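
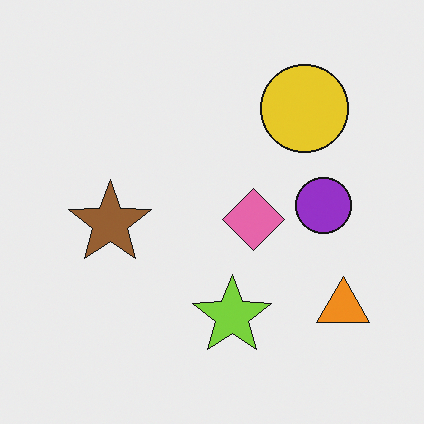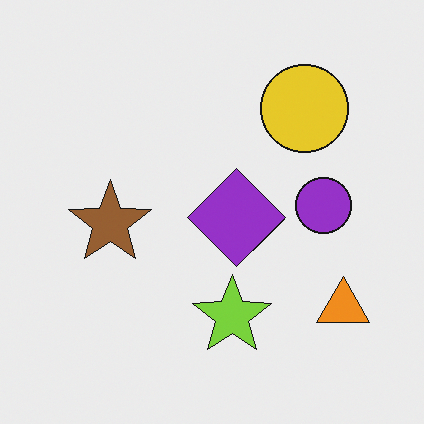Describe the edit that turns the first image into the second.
Overlaid with an additional purple diamond.

A purple diamond appears in the second image that is absent from the first.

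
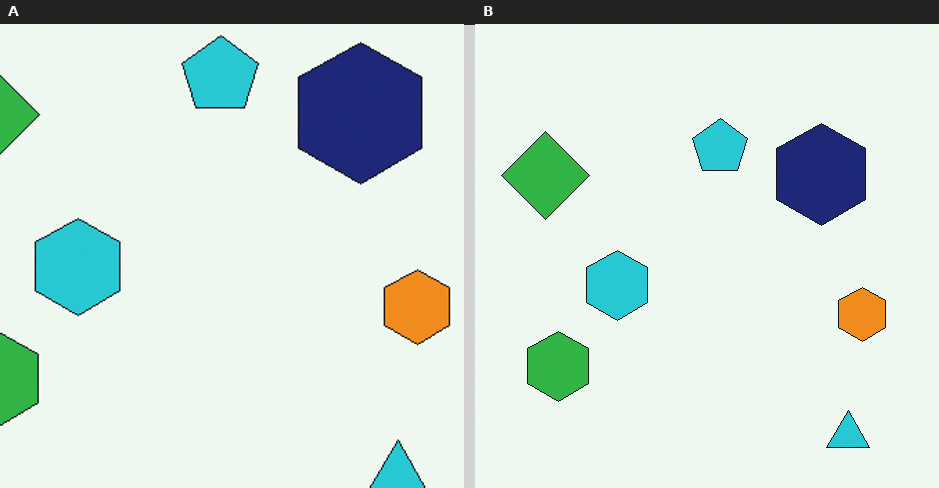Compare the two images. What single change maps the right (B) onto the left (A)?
The image was cropped to a modestly smaller region and rescaled.

The visible shapes are larger and the field of view is narrower; shapes near the original edges may be partly or wholly outside the frame — a crop-and-rescale.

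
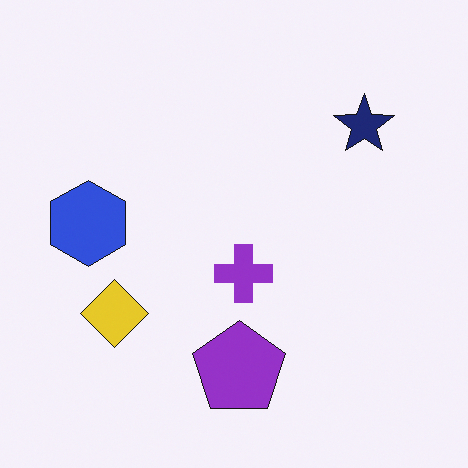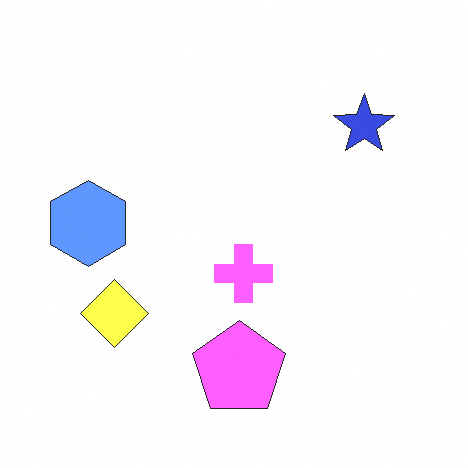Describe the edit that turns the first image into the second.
The second image is the first brightened a lot.

Every pixel — background and shapes alike — is uniformly brightened.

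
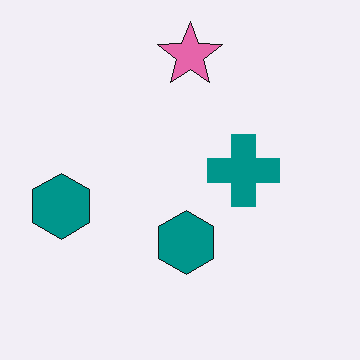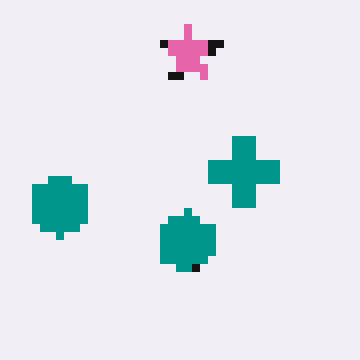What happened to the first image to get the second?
The transformation is: moderately pixelated.

Shapes are reduced to large square blocks; fine edges and outlines are lost — a downscale-then-upscale (mosaic) effect.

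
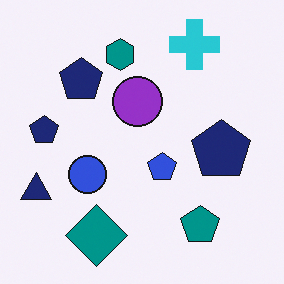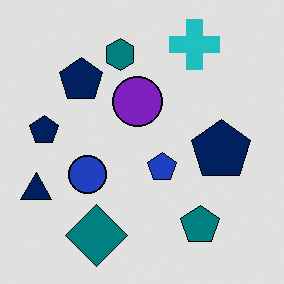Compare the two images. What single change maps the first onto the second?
This is the original image moderately posterized.

Each flat color has snapped to a coarser quantized level — most visibly, the near-white background has dropped to a flat grey.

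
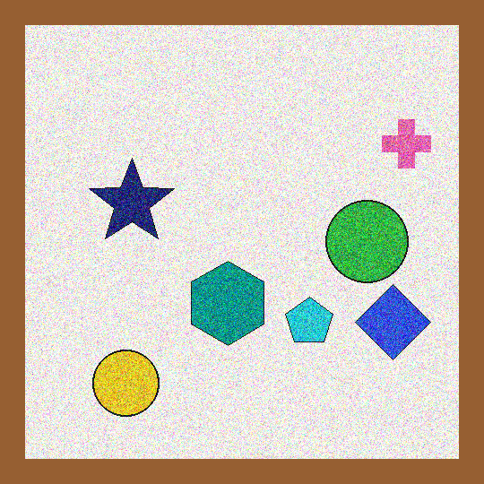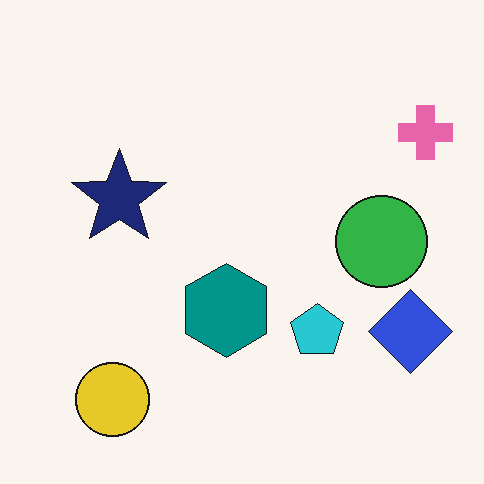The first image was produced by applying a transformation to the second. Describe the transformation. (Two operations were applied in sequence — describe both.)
The transformation is: degraded with heavy additive noise, then framed with a brown border.

Random speckle covers the whole image, including the flat background. A solid brown frame runs around the edge of the first image, with the content slightly shrunk inside it.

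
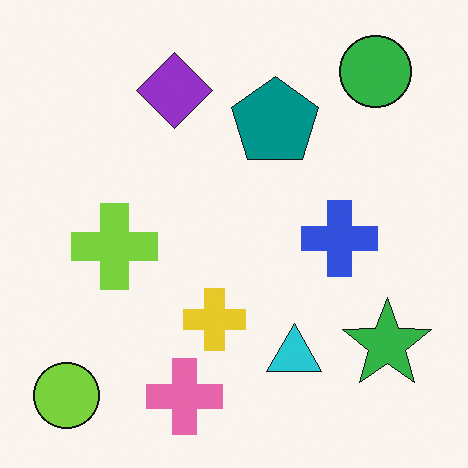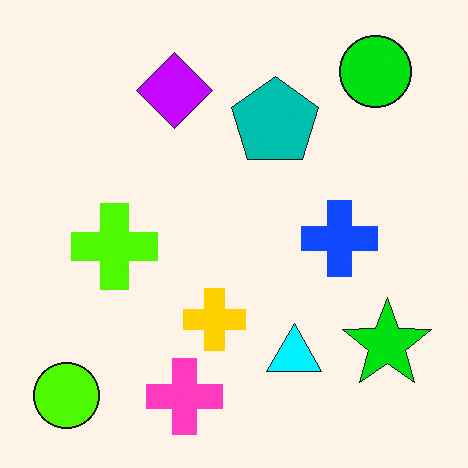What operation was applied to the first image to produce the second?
The second image is the first made much more vivid (saturation change).

All colors are more vivid — a global saturation change.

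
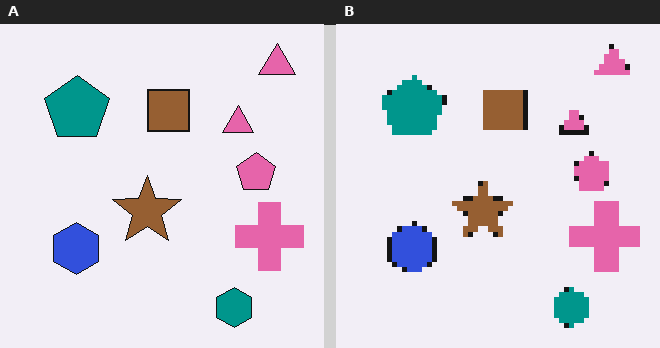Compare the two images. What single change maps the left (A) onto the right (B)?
Mildly pixelated.

Shapes are reduced to large square blocks; fine edges and outlines are lost — a downscale-then-upscale (mosaic) effect.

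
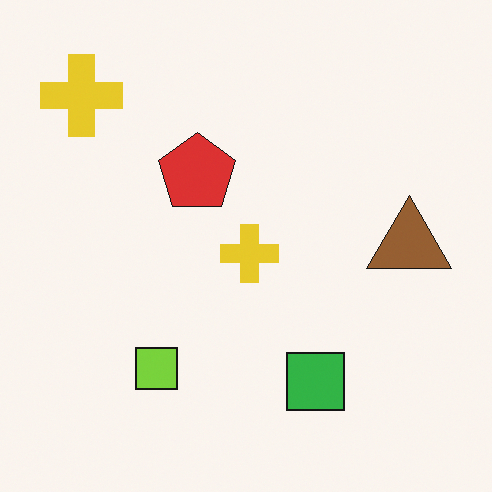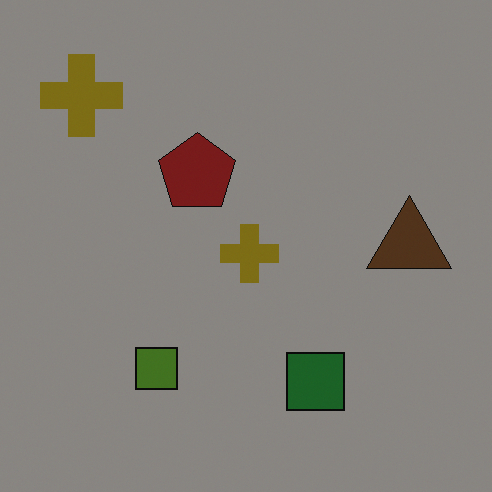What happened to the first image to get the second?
The second image is the first noticeably darkened.

Every pixel — background and shapes alike — is uniformly darkened.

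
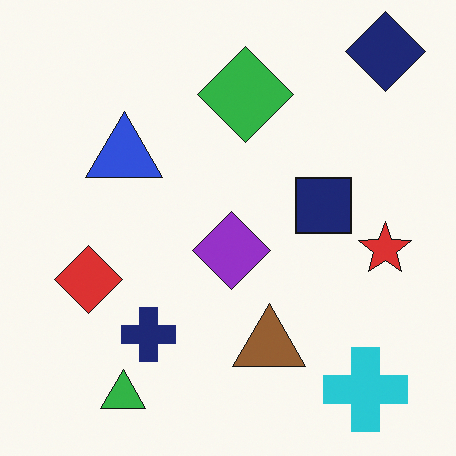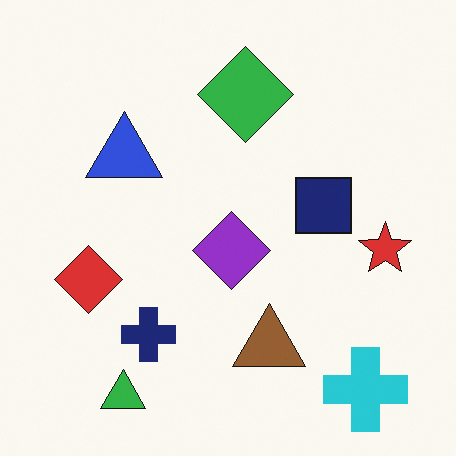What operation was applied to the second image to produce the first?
Overlaid with an additional navy diamond.

A navy diamond appears in the first image that is absent from the second.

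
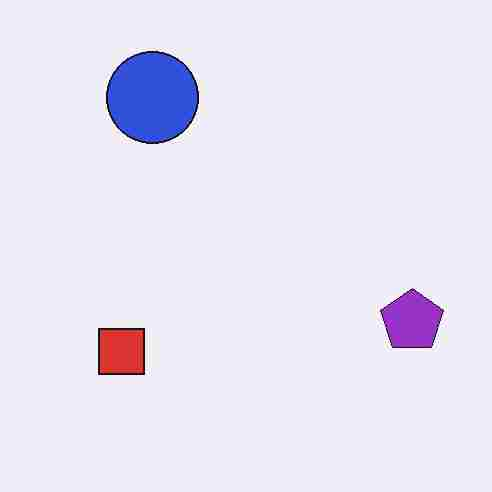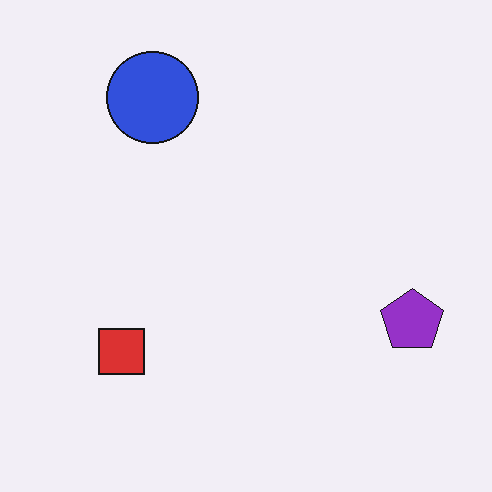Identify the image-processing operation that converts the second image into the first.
It was degraded with heavy JPEG compression.

Blocky 8×8 compression artifacts appear around shape edges and the flat background shows ringing — characteristic JPEG degradation.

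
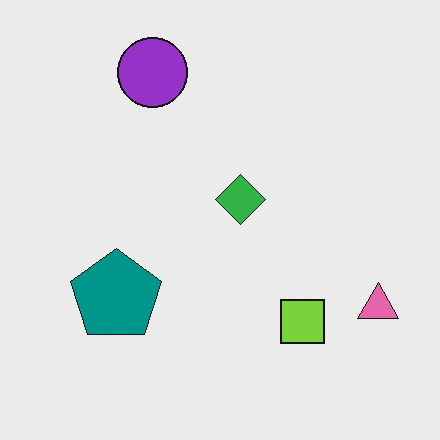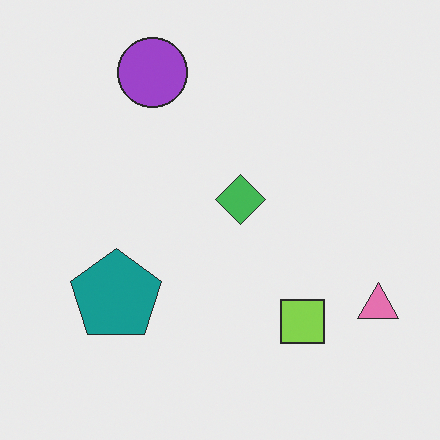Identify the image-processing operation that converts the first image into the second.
It was given slightly reduced contrast.

Tones are pushed toward mid-grey across the whole image — a global contrast change.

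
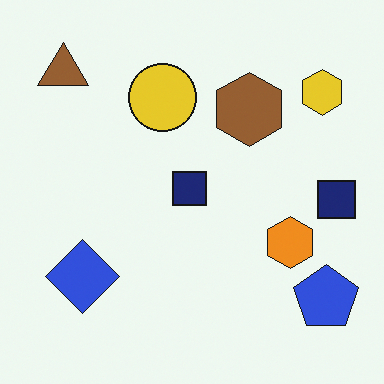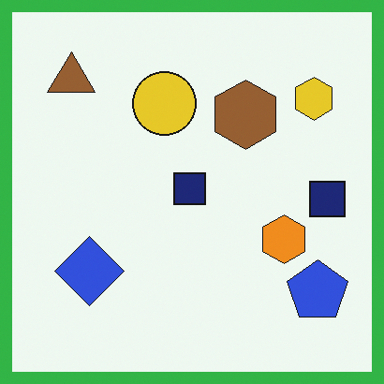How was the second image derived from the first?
Framed with a green border.

A solid green frame runs around the edge of the second image, with the content slightly shrunk inside it.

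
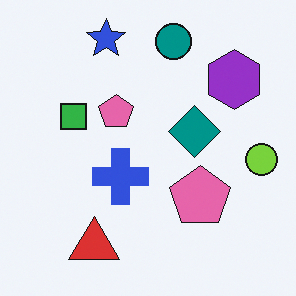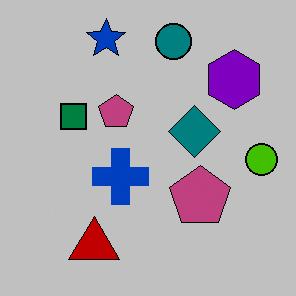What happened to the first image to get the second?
It was aggressively posterized.

Each flat color has snapped to a coarser quantized level — most visibly, the near-white background has dropped to a flat grey.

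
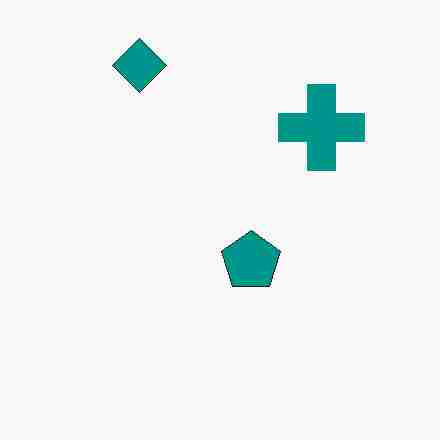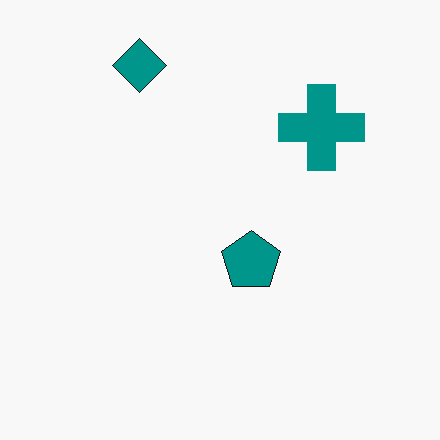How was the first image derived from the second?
The transformation is: degraded with heavy JPEG compression.

Blocky 8×8 compression artifacts appear around shape edges and the flat background shows ringing — characteristic JPEG degradation.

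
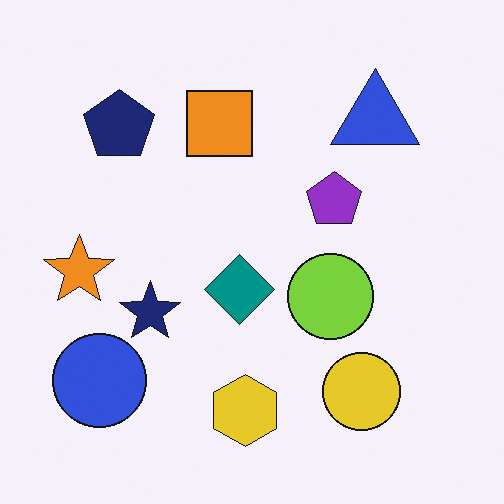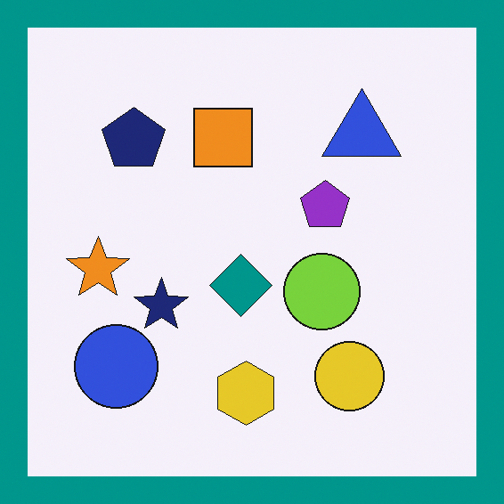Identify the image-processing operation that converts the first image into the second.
The image was framed with a teal border.

A solid teal frame runs around the edge of the second image, with the content slightly shrunk inside it.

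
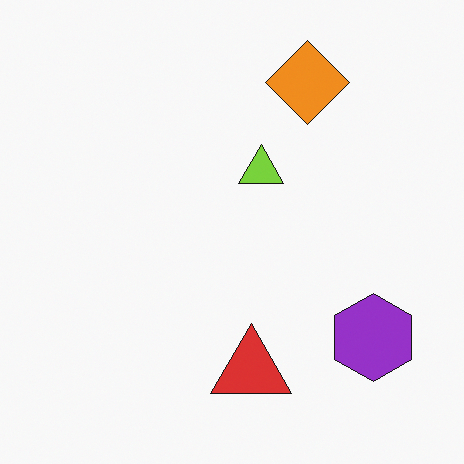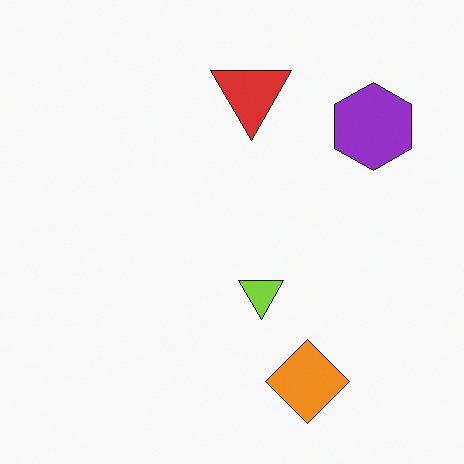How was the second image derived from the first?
Flipped vertically (top ↔ bottom).

The orange diamond is in the top of the first image and the bottom of the second — shapes on opposite sides of the horizontal midline have swapped in a mirror flip.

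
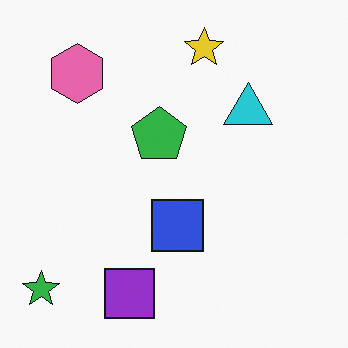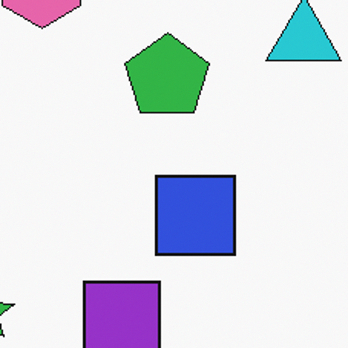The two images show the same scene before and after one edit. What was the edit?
The image was cropped slightly and scaled back up.

The visible shapes are larger and the field of view is narrower; shapes near the original edges may be partly or wholly outside the frame — a crop-and-rescale.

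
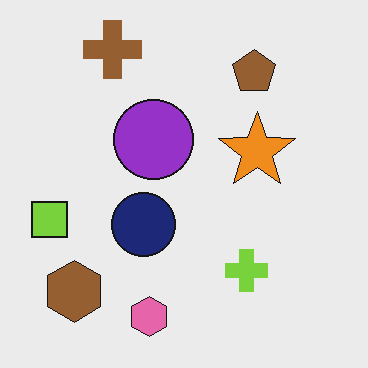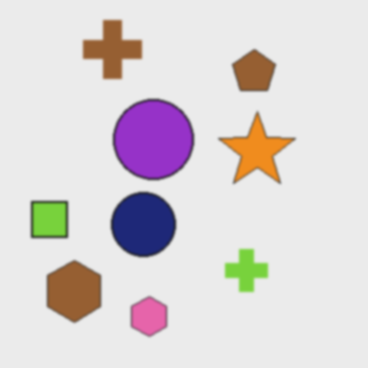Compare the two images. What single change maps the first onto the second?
Lightly blurred.

Shape edges and outlines are uniformly softened across the whole image.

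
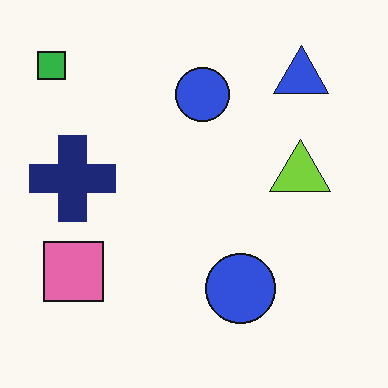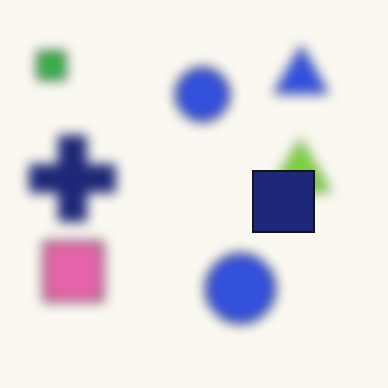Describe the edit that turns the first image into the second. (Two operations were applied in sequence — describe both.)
This is the original image heavily blurred, then overlaid with an additional navy square.

Shape edges and outlines are uniformly softened across the whole image. A navy square appears in the second image that is absent from the first.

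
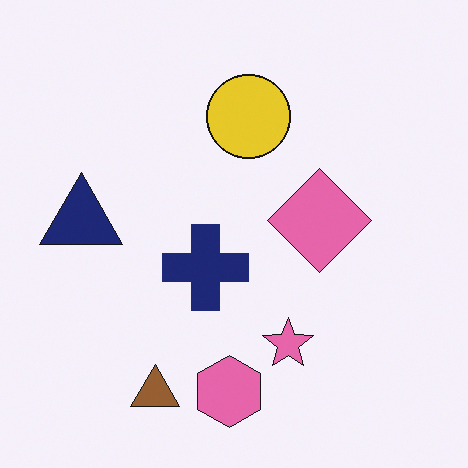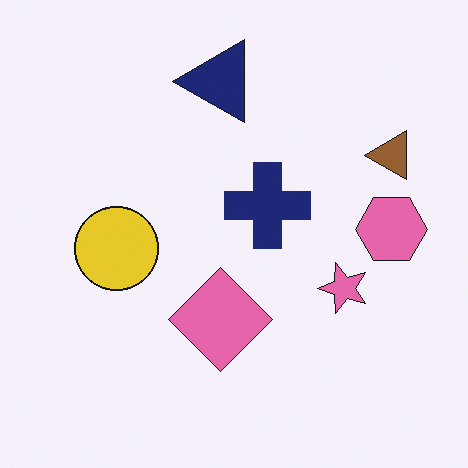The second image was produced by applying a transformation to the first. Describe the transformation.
Transposed (reflected across the top-left ↔ bottom-right diagonal).

Shapes have swapped their row and column positions — what was in the top-right is now in the bottom-left — a diagonal reflection.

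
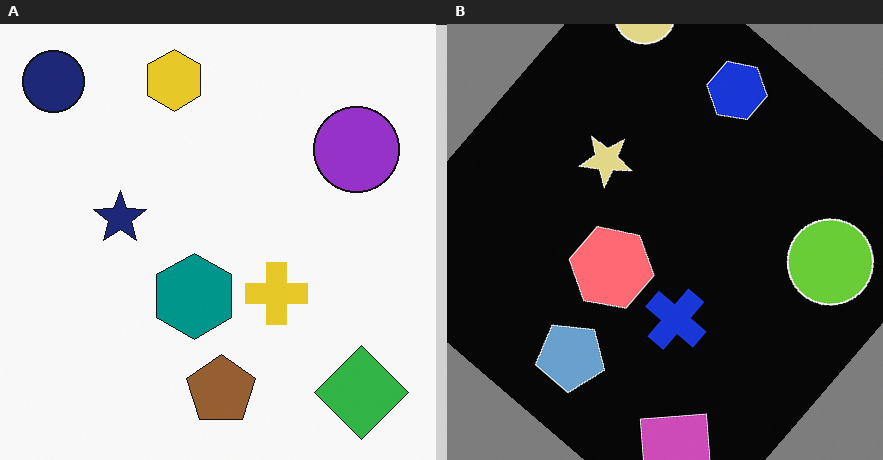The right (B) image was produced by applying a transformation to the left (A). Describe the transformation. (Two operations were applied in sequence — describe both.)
The transformation is: rotated clockwise by a large amount — several tens of degrees, then color-inverted (negative).

Every shape is tilted by the same angle and the image corners show triangular fill wedges — a whole-image rotation by a non-right angle. The light background has become dark and every shape's color is its complement — a photographic negative.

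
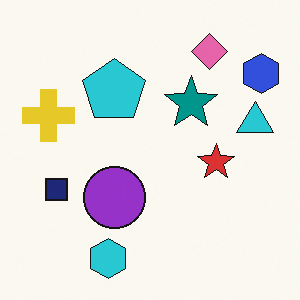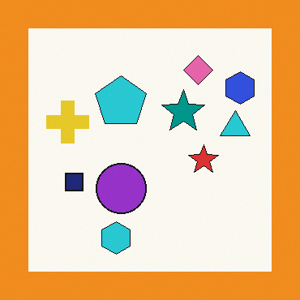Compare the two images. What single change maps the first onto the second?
This is the original image framed with a orange border.

A solid orange frame runs around the edge of the second image, with the content slightly shrunk inside it.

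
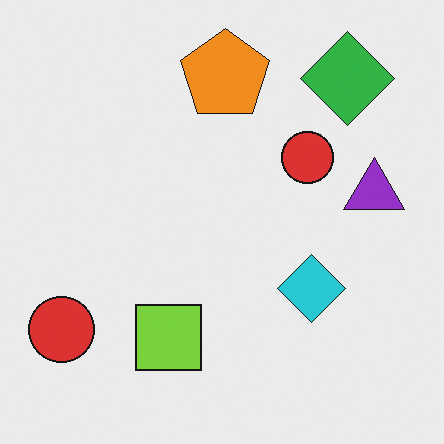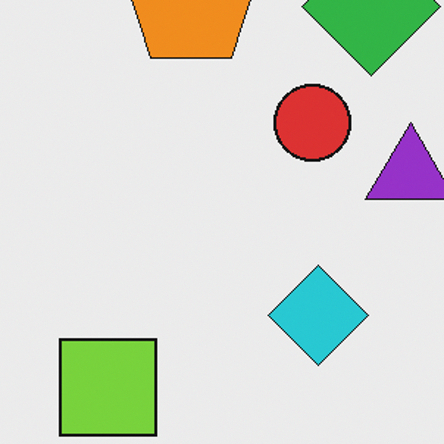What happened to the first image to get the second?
It was cropped slightly and scaled back up.

The visible shapes are larger and the field of view is narrower; shapes near the original edges may be partly or wholly outside the frame — a crop-and-rescale.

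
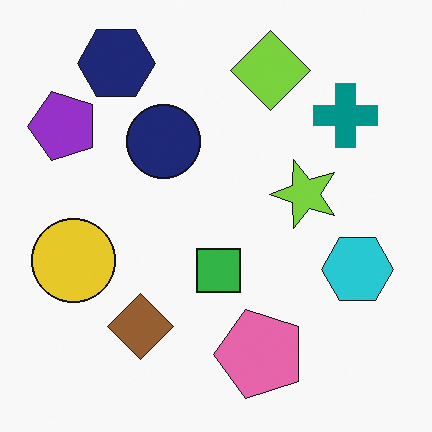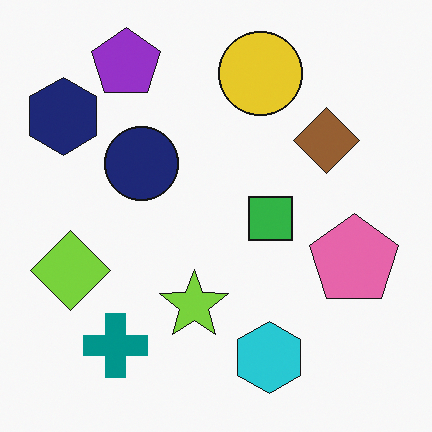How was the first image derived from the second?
It was transposed (reflected across the top-left ↔ bottom-right diagonal).

Shapes have swapped their row and column positions — what was in the top-right is now in the bottom-left — a diagonal reflection.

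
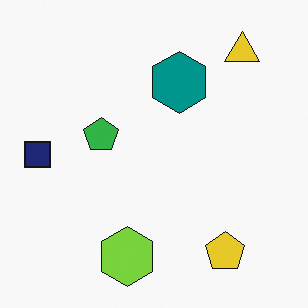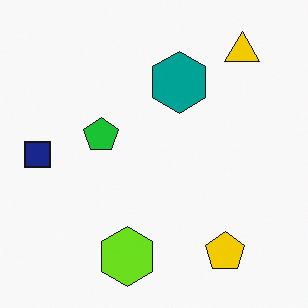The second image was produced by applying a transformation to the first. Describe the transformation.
Slightly oversaturated.

All colors are more vivid — a global saturation change.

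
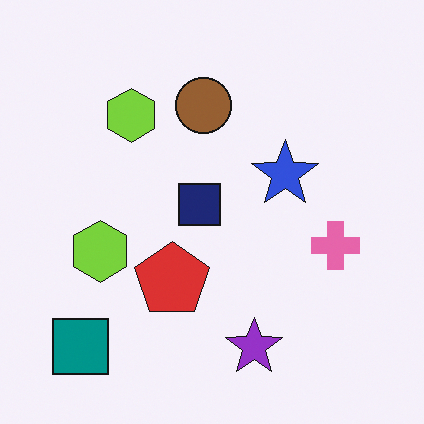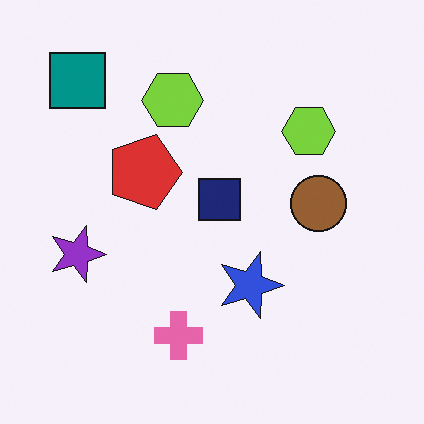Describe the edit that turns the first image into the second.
The second image is the first rotated 90° clockwise.

The teal square sits in the bottom-left of the first image and the top-left of the second — consistent with a whole-image 90° clockwise rotation.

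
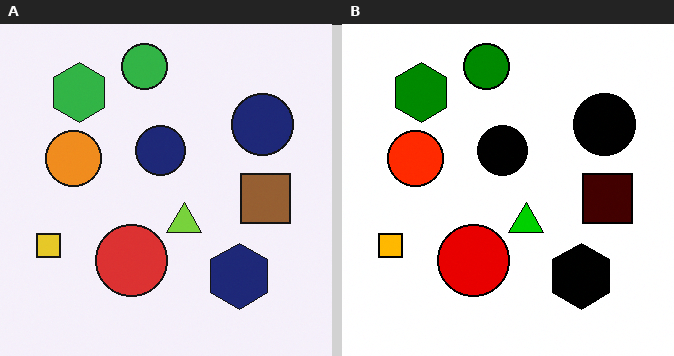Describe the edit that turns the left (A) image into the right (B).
The right (B) image is the left (A) given much higher contrast.

Tones are pushed away from mid-grey across the whole image — a global contrast change.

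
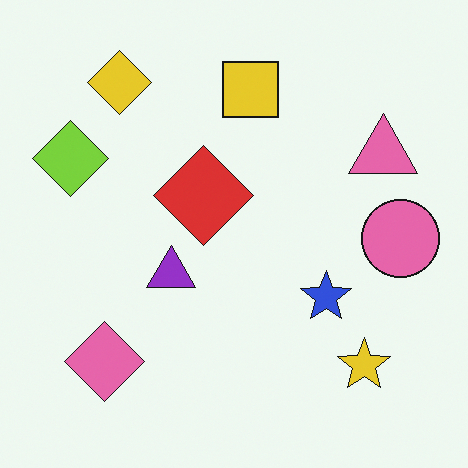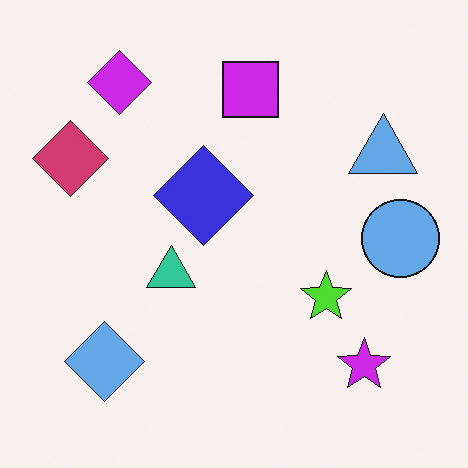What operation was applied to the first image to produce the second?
It was hue-shifted by a large amount.

Every shape's color has rotated by the same amount around the hue wheel — a uniform hue shift.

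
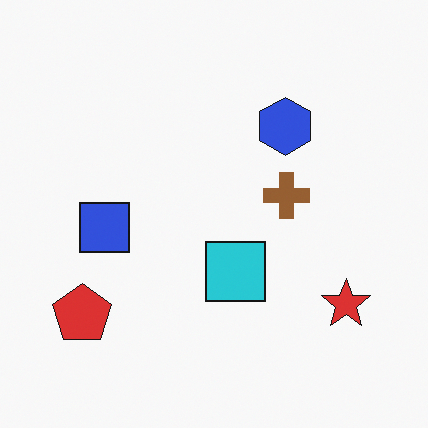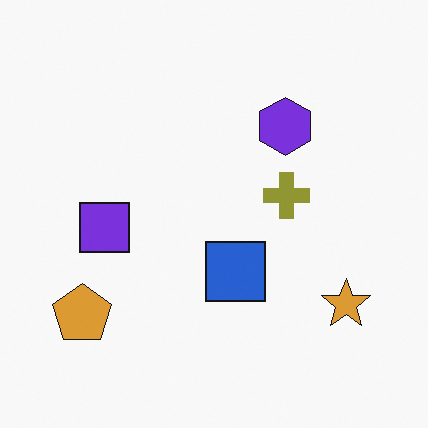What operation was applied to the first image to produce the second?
The image was hue-shifted by a small amount.

Every shape's color has rotated by the same amount around the hue wheel — a uniform hue shift.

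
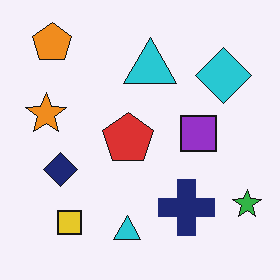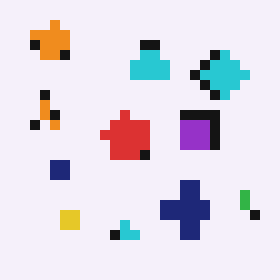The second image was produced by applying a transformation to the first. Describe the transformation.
It was heavily pixelated into large blocks.

Shapes are reduced to large square blocks; fine edges and outlines are lost — a downscale-then-upscale (mosaic) effect.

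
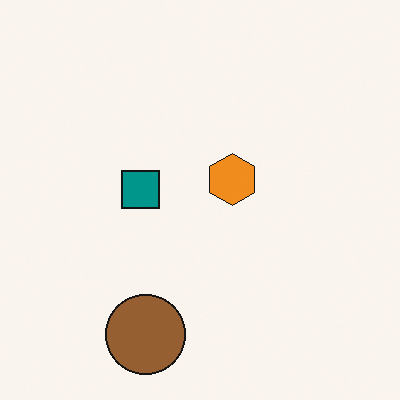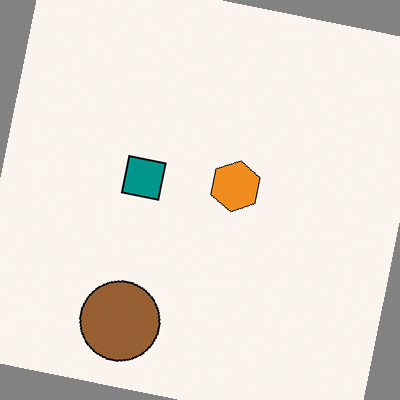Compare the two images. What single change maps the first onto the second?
The second image is the first rotated clockwise by a slight angle.

Every shape is tilted by the same angle and the image corners show triangular fill wedges — a whole-image rotation by a non-right angle.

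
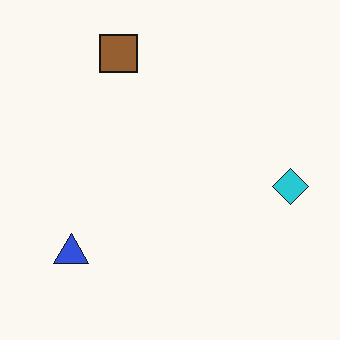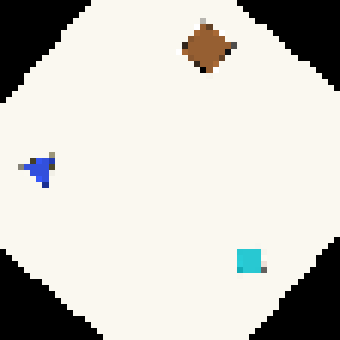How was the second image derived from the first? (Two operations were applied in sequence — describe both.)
It was rotated clockwise by a large amount — several tens of degrees, then pixelated into visible square blocks.

Every shape is tilted by the same angle and the image corners show triangular fill wedges — a whole-image rotation by a non-right angle. Shapes are reduced to large square blocks; fine edges and outlines are lost — a downscale-then-upscale (mosaic) effect.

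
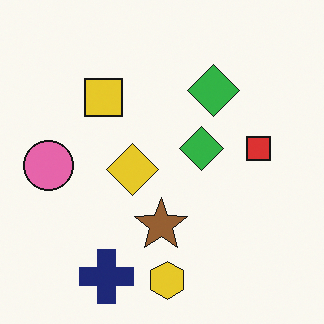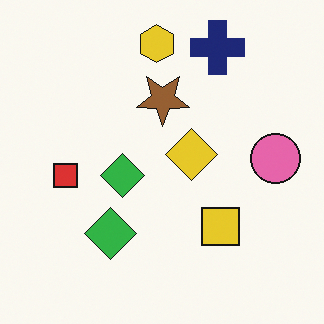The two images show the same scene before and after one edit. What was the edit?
The image was rotated 180°.

The navy cross sits in the bottom-left of the first image and the top-right of the second — consistent with a whole-image 180° rotation.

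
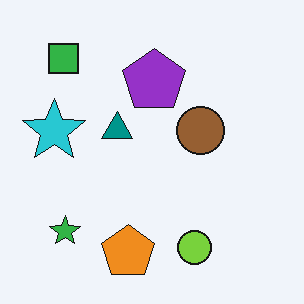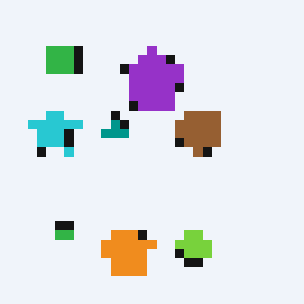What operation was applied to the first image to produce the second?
The transformation is: coarsely pixelated.

Shapes are reduced to large square blocks; fine edges and outlines are lost — a downscale-then-upscale (mosaic) effect.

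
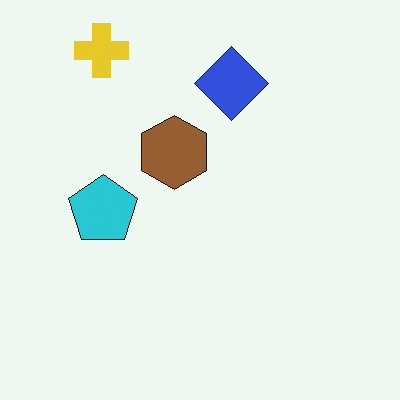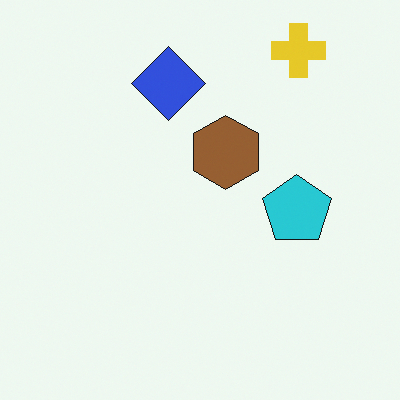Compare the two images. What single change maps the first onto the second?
The image was flipped horizontally (left ↔ right).

The yellow cross is in the top-left of the first image and the top-right of the second — shapes on opposite sides of the vertical midline have swapped in a mirror flip.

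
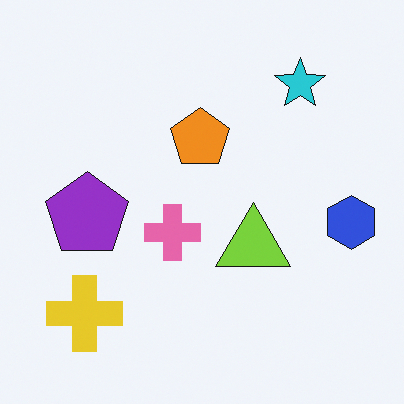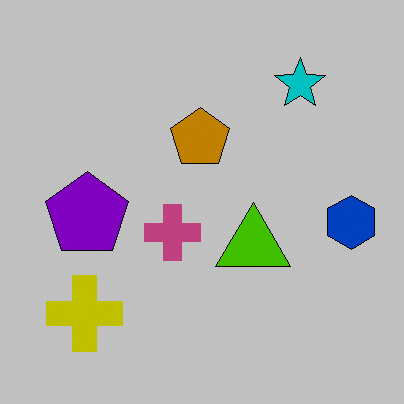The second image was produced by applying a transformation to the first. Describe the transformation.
It was heavily posterized to just a handful of flat colors.

Each flat color has snapped to a coarser quantized level — most visibly, the near-white background has dropped to a flat grey.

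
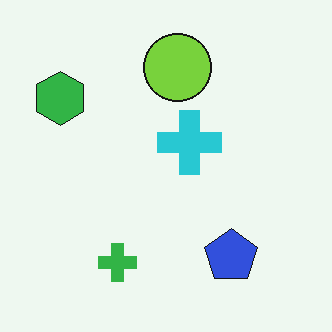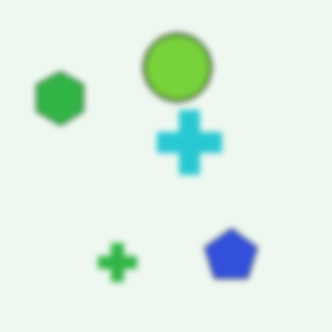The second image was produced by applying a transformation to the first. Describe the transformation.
Noticeably gaussian-blurred.

Shape edges and outlines are uniformly softened across the whole image.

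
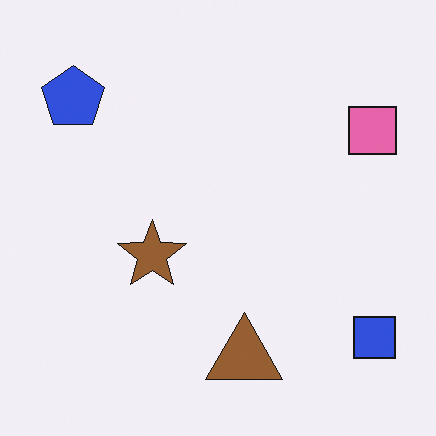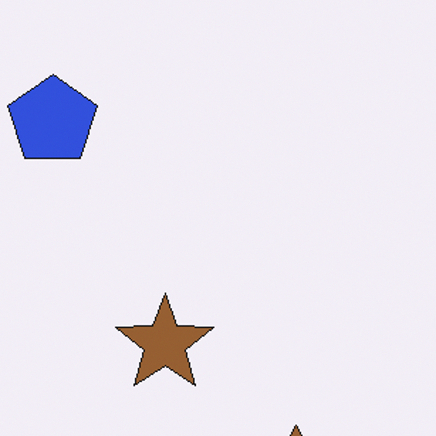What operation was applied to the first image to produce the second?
The transformation is: cropped to a modestly smaller region and rescaled.

The visible shapes are larger and the field of view is narrower; shapes near the original edges may be partly or wholly outside the frame — a crop-and-rescale.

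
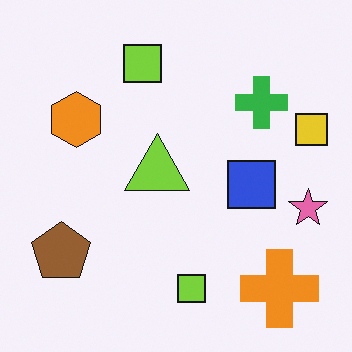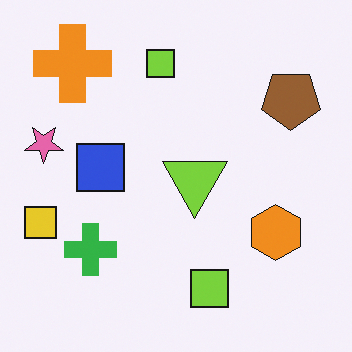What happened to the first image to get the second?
The second image is the first rotated 180°.

The orange cross sits in the bottom-right of the first image and the top-left of the second — consistent with a whole-image 180° rotation.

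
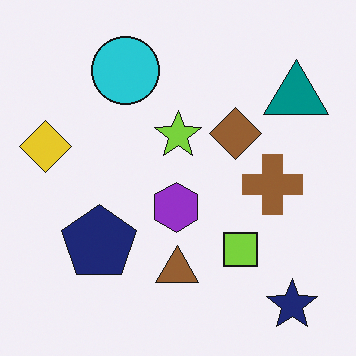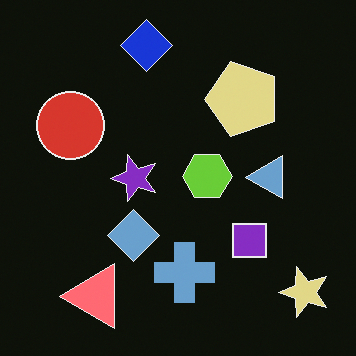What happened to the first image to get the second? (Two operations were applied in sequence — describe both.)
This is the original image transposed (reflected across the top-left ↔ bottom-right diagonal), then color-inverted (negative).

Shapes have swapped their row and column positions — what was in the top-right is now in the bottom-left — a diagonal reflection. The light background has become dark and every shape's color is its complement — a photographic negative.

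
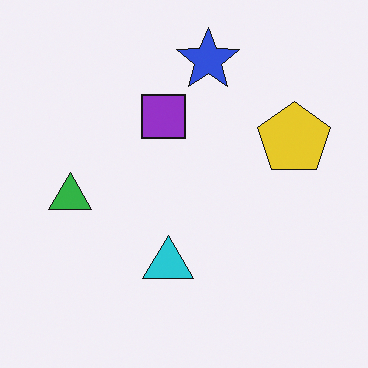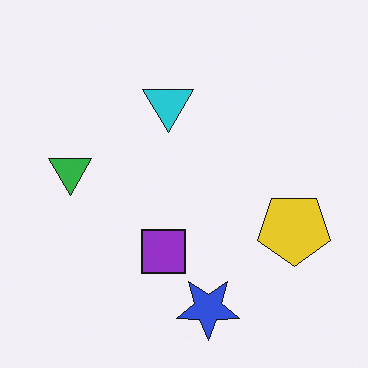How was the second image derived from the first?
It was flipped vertically (top ↔ bottom).

The blue star is in the top of the first image and the bottom of the second — shapes on opposite sides of the horizontal midline have swapped in a mirror flip.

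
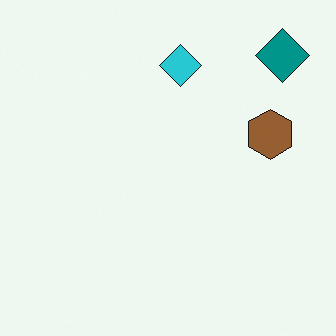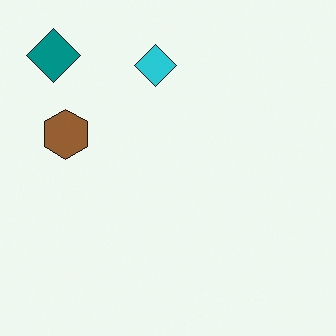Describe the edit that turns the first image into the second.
The image was flipped horizontally (left ↔ right).

The teal diamond is in the top-right of the first image and the top-left of the second — shapes on opposite sides of the vertical midline have swapped in a mirror flip.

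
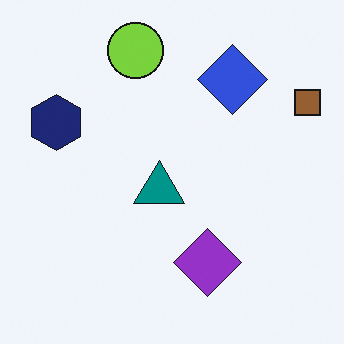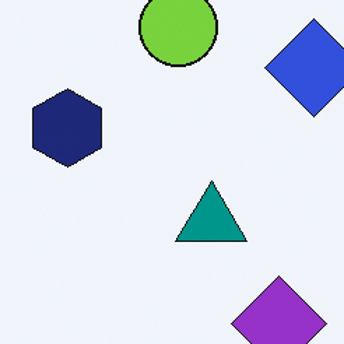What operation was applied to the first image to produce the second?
The image was cropped slightly and scaled back up.

The visible shapes are larger and the field of view is narrower; shapes near the original edges may be partly or wholly outside the frame — a crop-and-rescale.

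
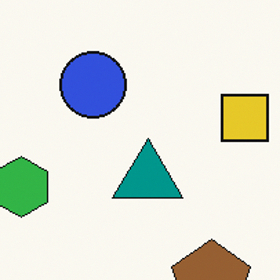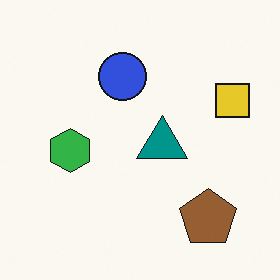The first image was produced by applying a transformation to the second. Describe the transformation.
This is the original image cropped to a modestly smaller region and rescaled.

The visible shapes are larger and the field of view is narrower; shapes near the original edges may be partly or wholly outside the frame — a crop-and-rescale.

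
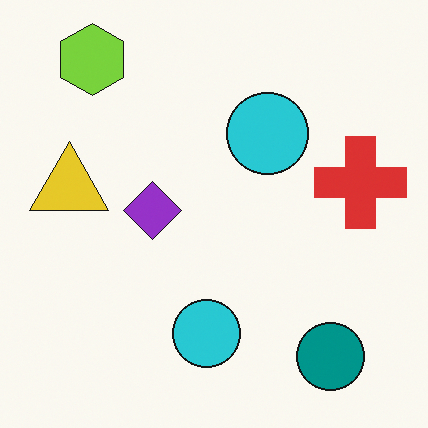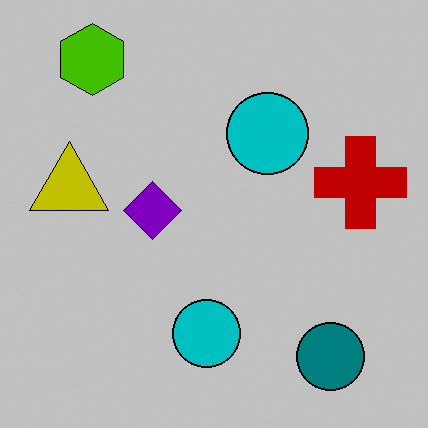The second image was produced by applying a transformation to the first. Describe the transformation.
The image was heavily posterized to just a handful of flat colors.

Each flat color has snapped to a coarser quantized level — most visibly, the near-white background has dropped to a flat grey.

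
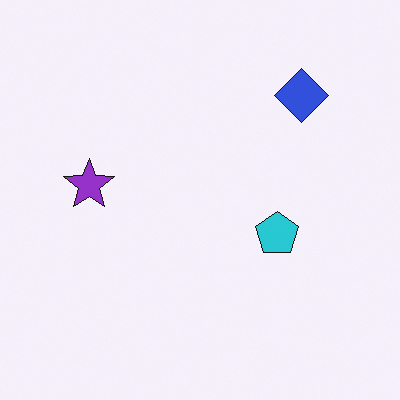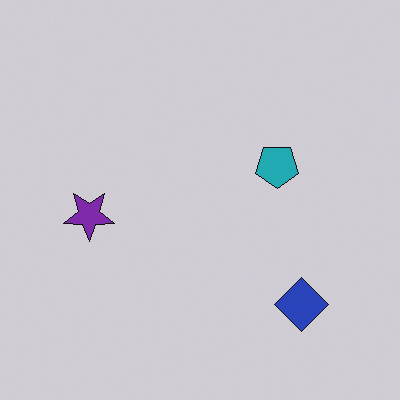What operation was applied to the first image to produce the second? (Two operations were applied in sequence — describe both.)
The transformation is: flipped vertically (top ↔ bottom), then slightly darkened.

The blue diamond is in the top-right of the first image and the bottom-right of the second — shapes on opposite sides of the horizontal midline have swapped in a mirror flip. Every pixel — background and shapes alike — is uniformly darkened.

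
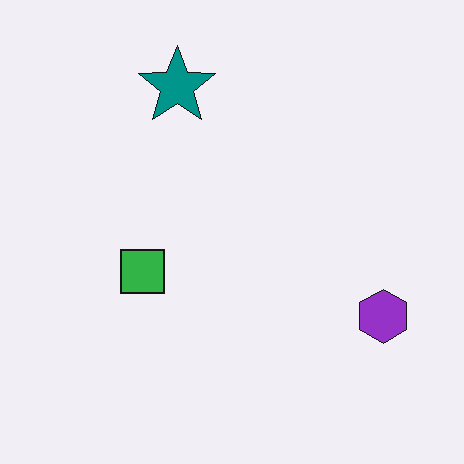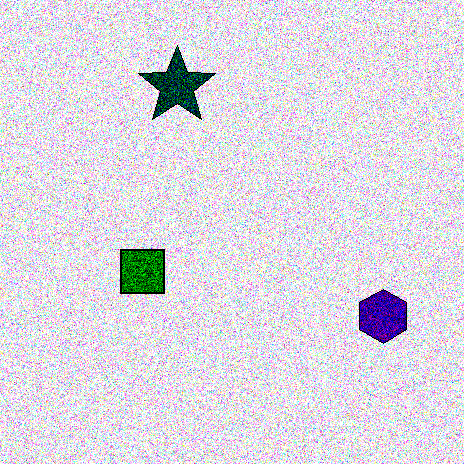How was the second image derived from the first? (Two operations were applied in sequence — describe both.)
This is the original image degraded with a thick layer of grain, then boosted in contrast.

Random speckle covers the whole image, including the flat background. Tones are pushed away from mid-grey across the whole image — a global contrast change.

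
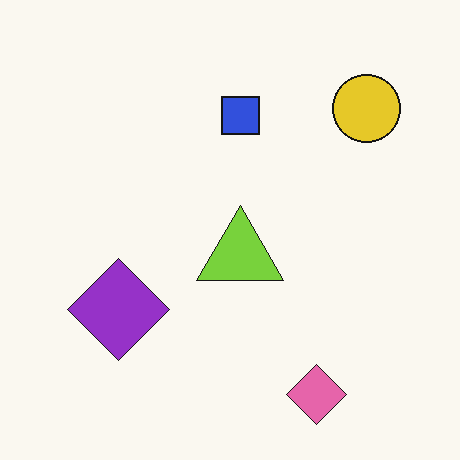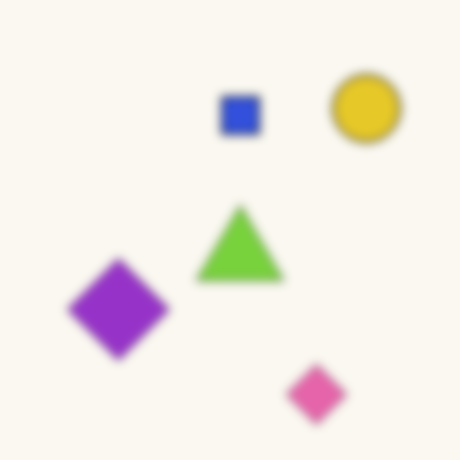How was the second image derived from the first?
It was noticeably gaussian-blurred.

Shape edges and outlines are uniformly softened across the whole image.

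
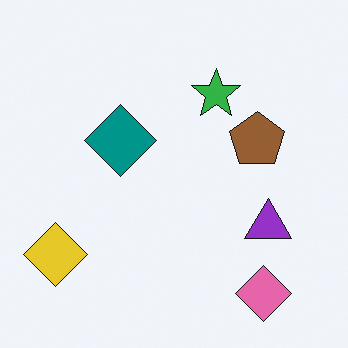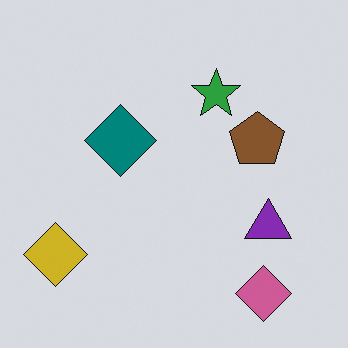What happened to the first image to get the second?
The second image is the first darkened a little.

Every pixel — background and shapes alike — is uniformly darkened.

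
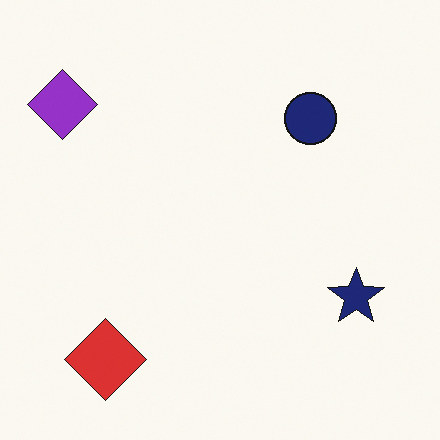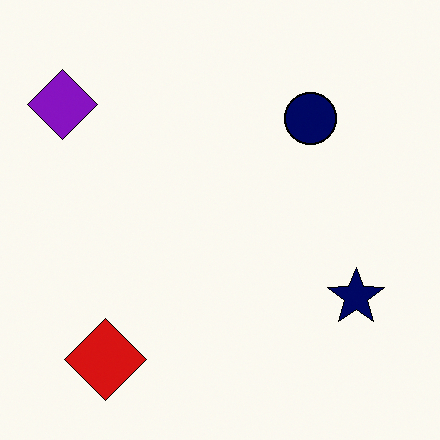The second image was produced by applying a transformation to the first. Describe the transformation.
This is the original image given slightly increased contrast.

Tones are pushed away from mid-grey across the whole image — a global contrast change.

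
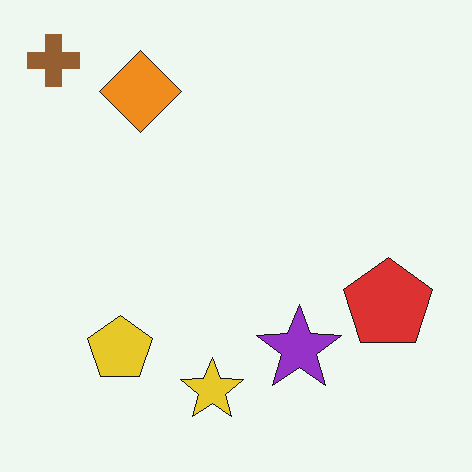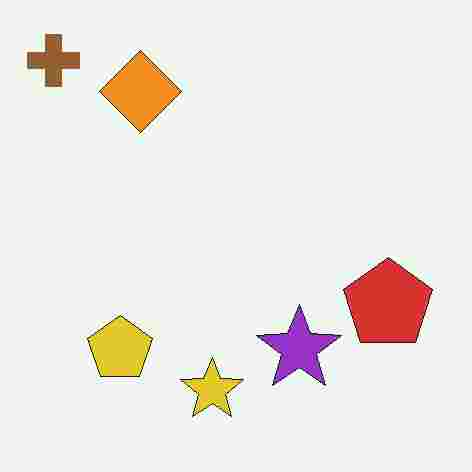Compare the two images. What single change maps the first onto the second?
Heavily JPEG-compressed with obvious blocking artifacts.

Blocky 8×8 compression artifacts appear around shape edges and the flat background shows ringing — characteristic JPEG degradation.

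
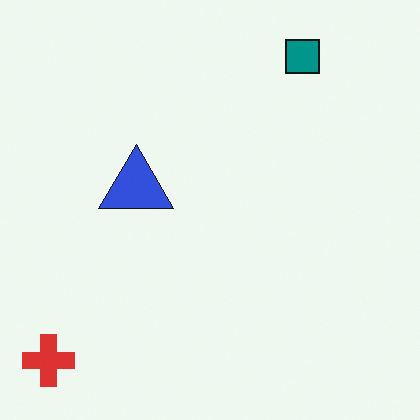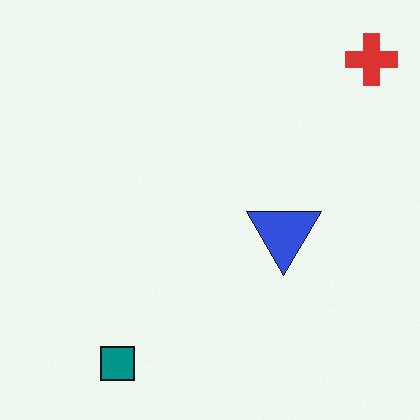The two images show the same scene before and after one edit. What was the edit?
The image was rotated 180°.

The red cross sits in the bottom-left of the first image and the top-right of the second — consistent with a whole-image 180° rotation.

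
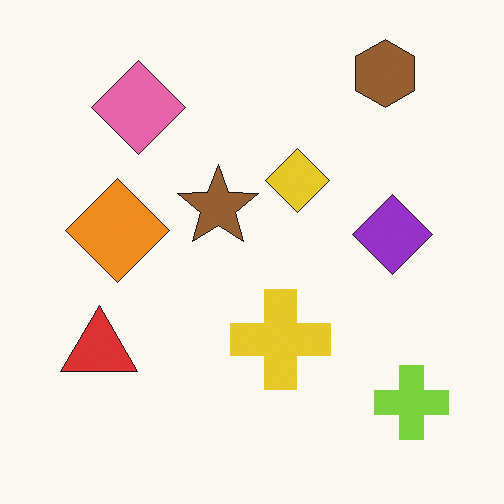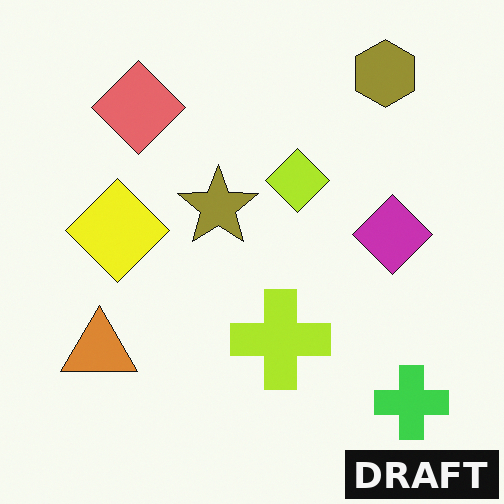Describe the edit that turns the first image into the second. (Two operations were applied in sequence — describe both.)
The image was hue-shifted by a small amount, then watermarked with the text "DRAFT" in the lower-right corner.

Every shape's color has rotated by the same amount around the hue wheel — a uniform hue shift. A dark label reading "DRAFT" appears in the lower-right corner.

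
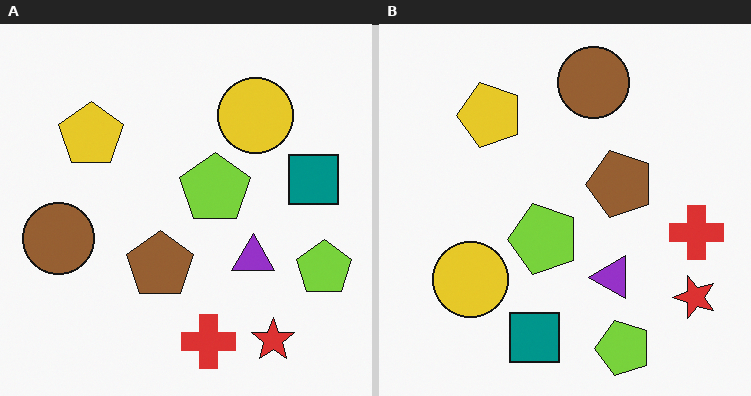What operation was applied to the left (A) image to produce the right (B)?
The right (B) image is the left (A) transposed (reflected across the top-left ↔ bottom-right diagonal).

Shapes have swapped their row and column positions — what was in the top-right is now in the bottom-left — a diagonal reflection.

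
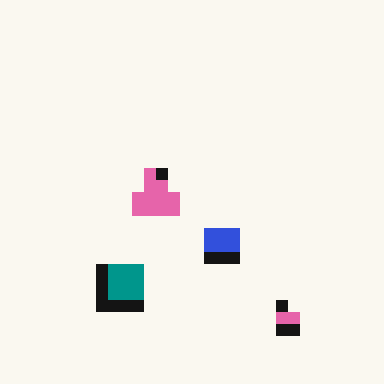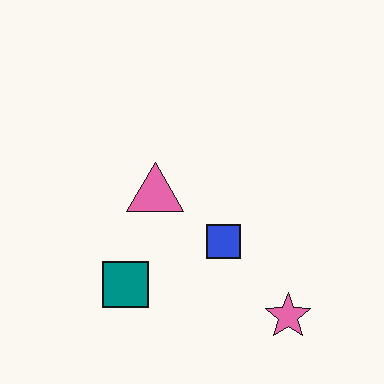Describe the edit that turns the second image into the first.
The image was coarsely pixelated.

Shapes are reduced to large square blocks; fine edges and outlines are lost — a downscale-then-upscale (mosaic) effect.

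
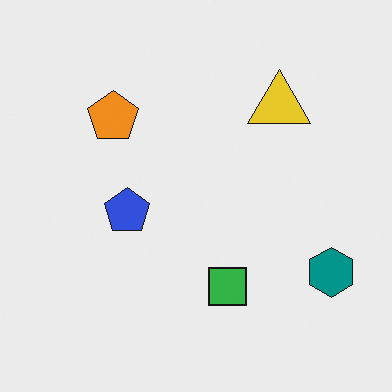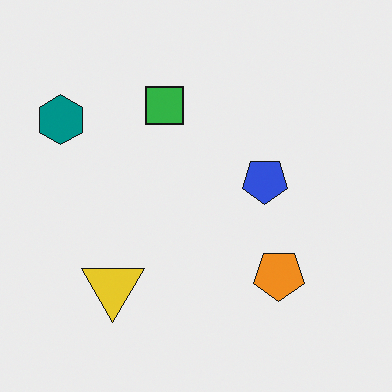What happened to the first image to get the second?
The transformation is: rotated 180°.

The teal hexagon sits in the bottom-right of the first image and the top-left of the second — consistent with a whole-image 180° rotation.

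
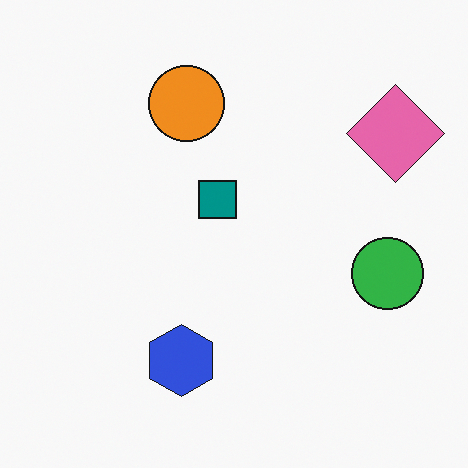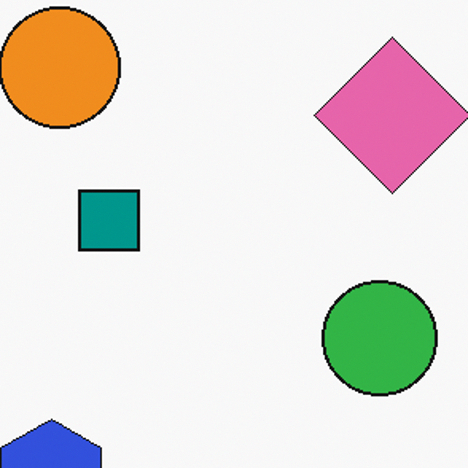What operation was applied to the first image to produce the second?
The second image is the first cropped slightly and scaled back up.

The visible shapes are larger and the field of view is narrower; shapes near the original edges may be partly or wholly outside the frame — a crop-and-rescale.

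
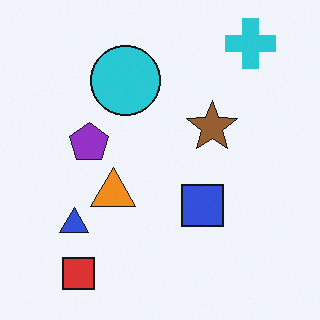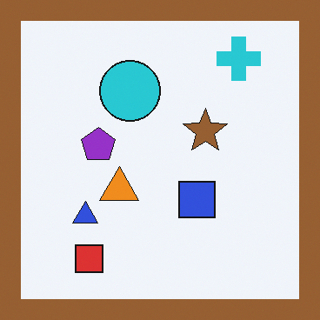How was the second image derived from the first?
Framed with a brown border.

A solid brown frame runs around the edge of the second image, with the content slightly shrunk inside it.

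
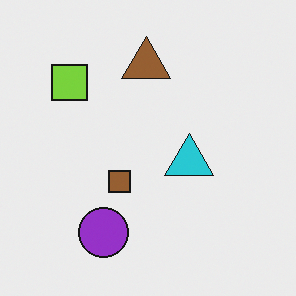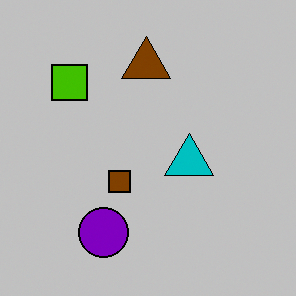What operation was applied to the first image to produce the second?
The transformation is: heavily posterized to just a handful of flat colors.

Each flat color has snapped to a coarser quantized level — most visibly, the near-white background has dropped to a flat grey.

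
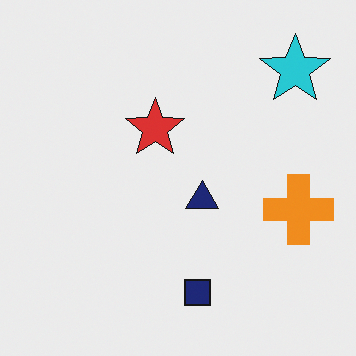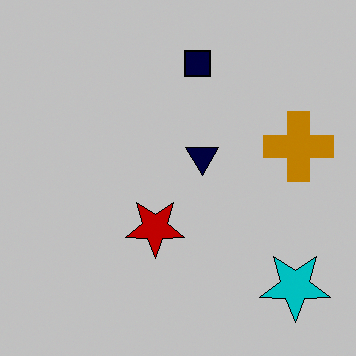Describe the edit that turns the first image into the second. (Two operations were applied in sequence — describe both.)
Flipped vertically (top ↔ bottom), then aggressively posterized.

The navy square is in the bottom of the first image and the top of the second — shapes on opposite sides of the horizontal midline have swapped in a mirror flip. Each flat color has snapped to a coarser quantized level — most visibly, the near-white background has dropped to a flat grey.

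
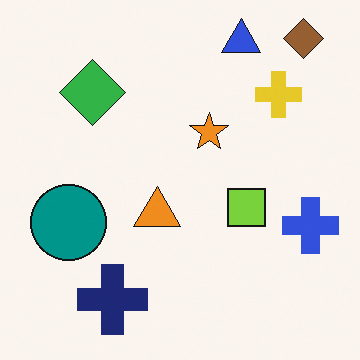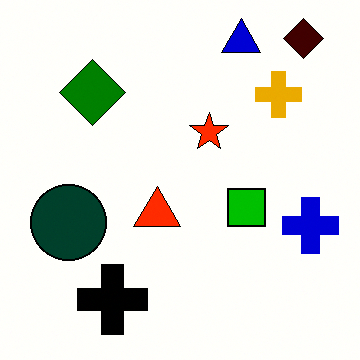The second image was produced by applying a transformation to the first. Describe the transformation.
It was given much higher contrast.

Tones are pushed away from mid-grey across the whole image — a global contrast change.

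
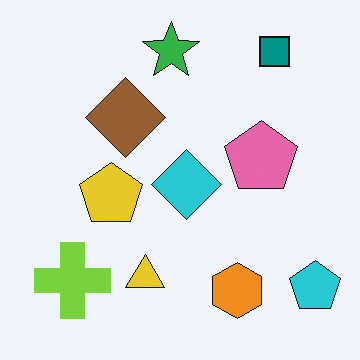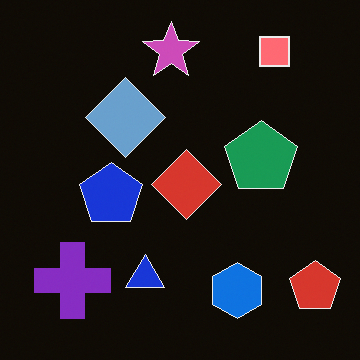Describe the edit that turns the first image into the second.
Color-inverted (negative).

The light background has become dark and every shape's color is its complement — a photographic negative.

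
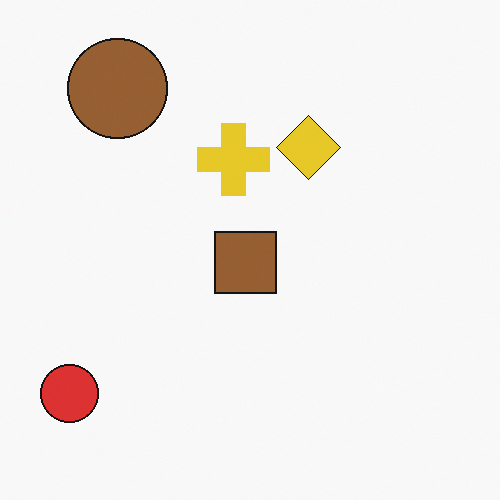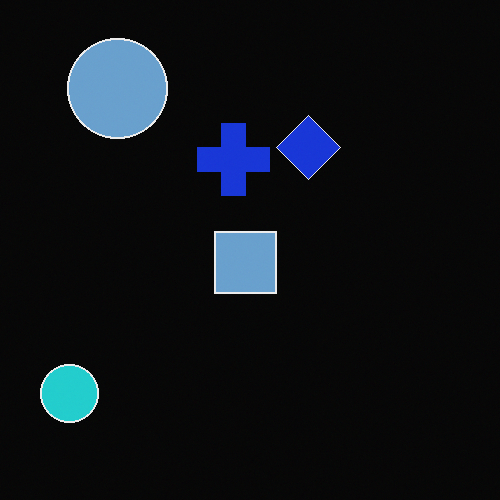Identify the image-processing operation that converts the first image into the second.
Color-inverted (negative).

The light background has become dark and every shape's color is its complement — a photographic negative.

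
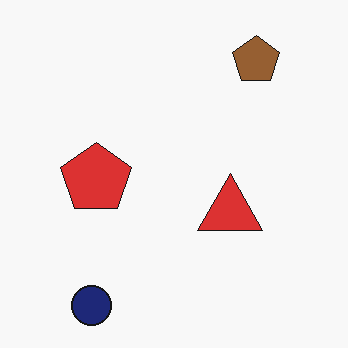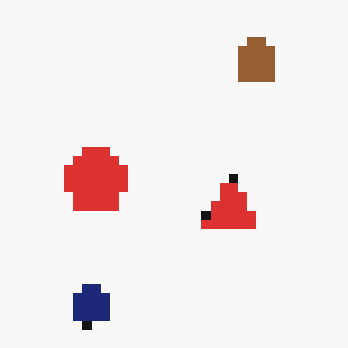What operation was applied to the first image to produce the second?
Heavily pixelated into large blocks.

Shapes are reduced to large square blocks; fine edges and outlines are lost — a downscale-then-upscale (mosaic) effect.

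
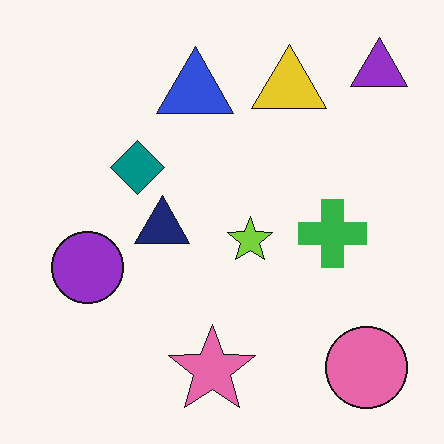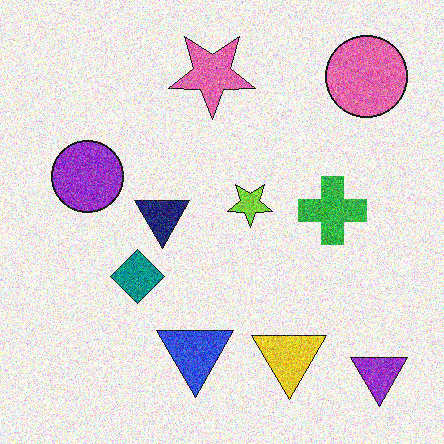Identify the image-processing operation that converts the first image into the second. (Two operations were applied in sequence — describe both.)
The transformation is: degraded with strong gaussian noise, then flipped vertically (top ↔ bottom).

Random speckle covers the whole image, including the flat background. The purple triangle is in the top-right of the first image and the bottom-right of the second — shapes on opposite sides of the horizontal midline have swapped in a mirror flip.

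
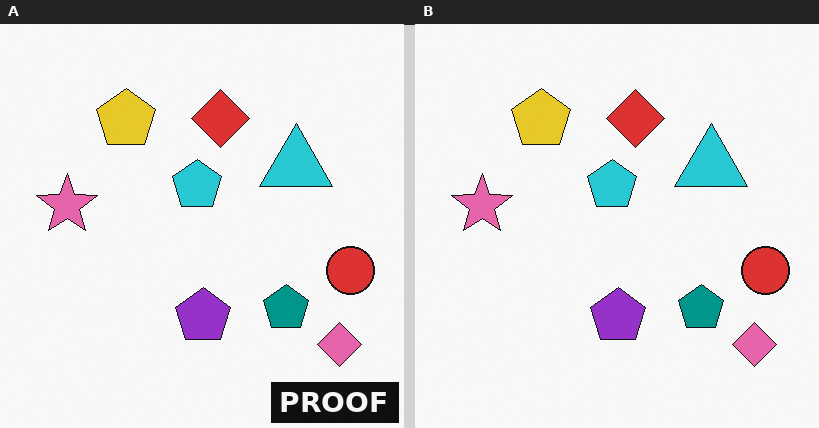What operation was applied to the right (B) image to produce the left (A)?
The image was watermarked with the text "PROOF" in the lower-right corner.

A dark label reading "PROOF" appears in the lower-right corner.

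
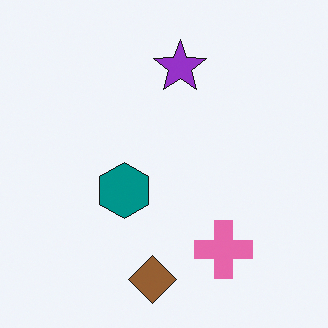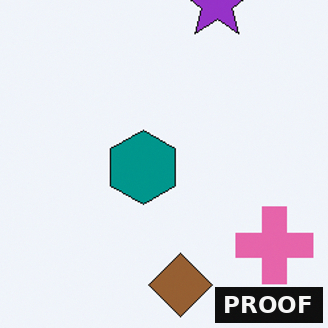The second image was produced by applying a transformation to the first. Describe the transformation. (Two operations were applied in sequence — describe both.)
The image was cropped slightly and scaled back up, then watermarked with the text "PROOF" in the lower-right corner.

The visible shapes are larger and the field of view is narrower; shapes near the original edges may be partly or wholly outside the frame — a crop-and-rescale. A dark label reading "PROOF" appears in the lower-right corner.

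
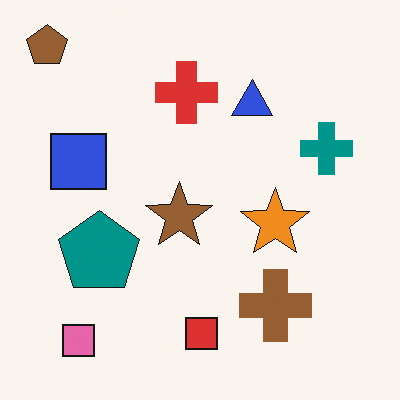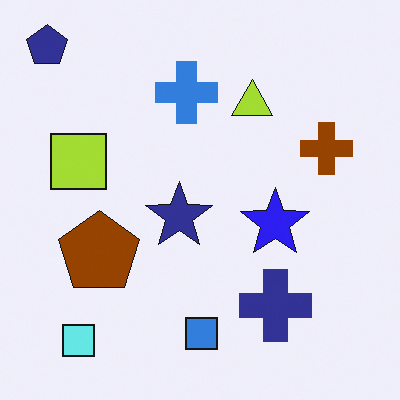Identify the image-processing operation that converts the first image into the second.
The image was hue-shifted by a large amount.

Every shape's color has rotated by the same amount around the hue wheel — a uniform hue shift.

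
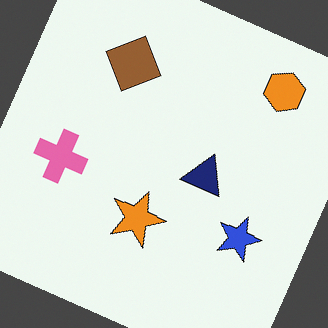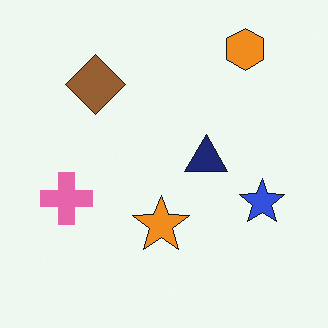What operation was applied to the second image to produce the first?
The image was rotated clockwise by a clearly visible amount.

Every shape is tilted by the same angle and the image corners show triangular fill wedges — a whole-image rotation by a non-right angle.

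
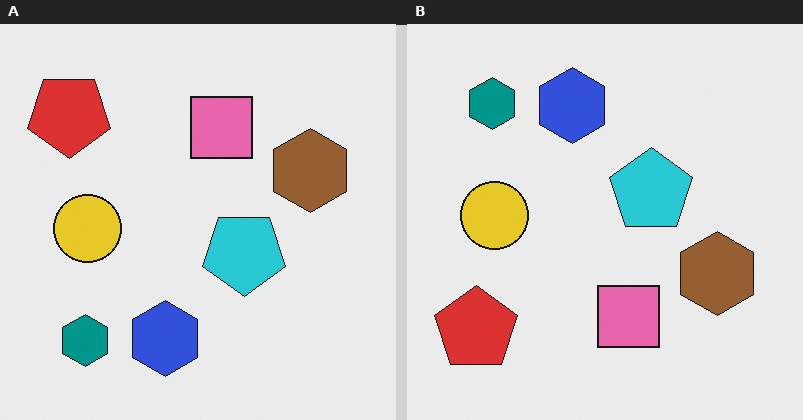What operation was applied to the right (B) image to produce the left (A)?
This is the original image flipped vertically (top ↔ bottom).

The teal hexagon is in the top-left of the right (B) image and the bottom-left of the left (A) — shapes on opposite sides of the horizontal midline have swapped in a mirror flip.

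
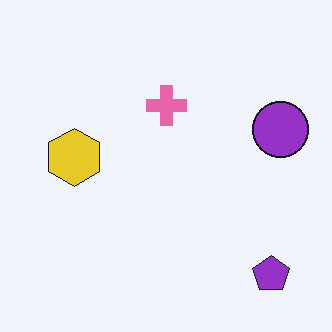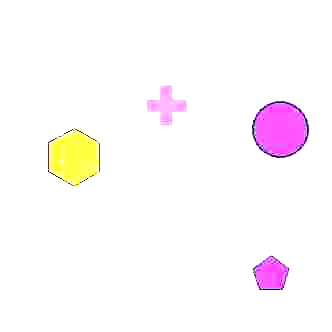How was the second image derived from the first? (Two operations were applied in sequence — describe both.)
The second image is the first degraded with heavy JPEG compression, then substantially brightened.

Blocky 8×8 compression artifacts appear around shape edges and the flat background shows ringing — characteristic JPEG degradation. Every pixel — background and shapes alike — is uniformly brightened.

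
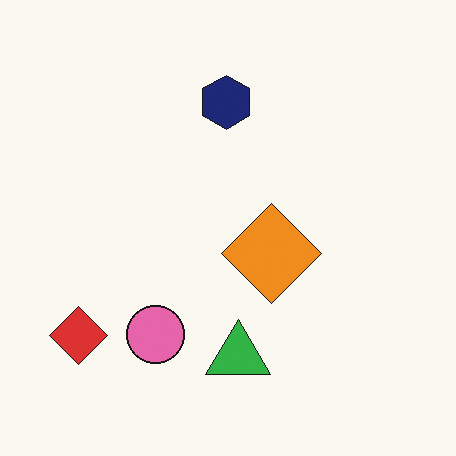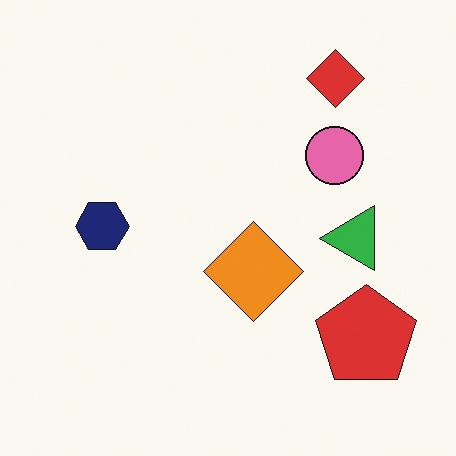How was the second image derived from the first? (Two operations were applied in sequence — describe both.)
The second image is the first transposed (reflected across the top-left ↔ bottom-right diagonal), then overlaid with an additional red pentagon.

Shapes have swapped their row and column positions — what was in the top-right is now in the bottom-left — a diagonal reflection. A red pentagon appears in the second image that is absent from the first.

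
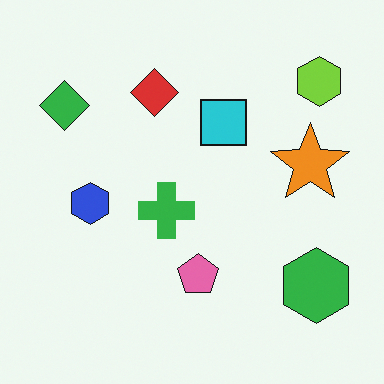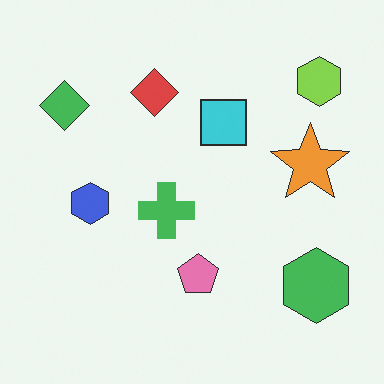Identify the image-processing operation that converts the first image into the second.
This is the original image given slightly reduced contrast.

Tones are pushed toward mid-grey across the whole image — a global contrast change.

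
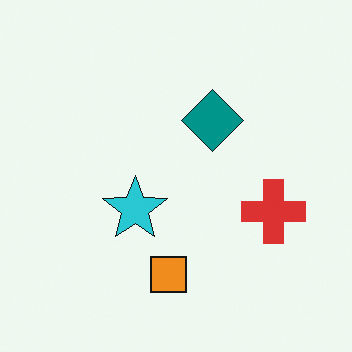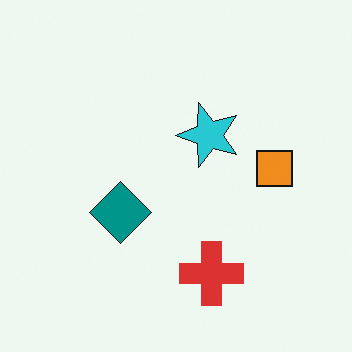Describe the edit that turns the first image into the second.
The image was transposed (reflected across the top-left ↔ bottom-right diagonal).

Shapes have swapped their row and column positions — what was in the top-right is now in the bottom-left — a diagonal reflection.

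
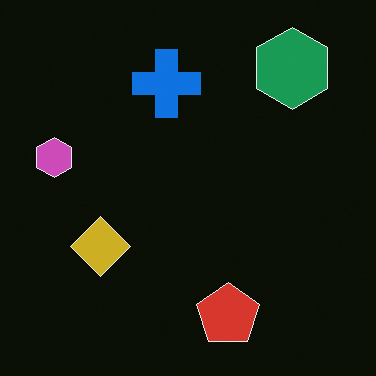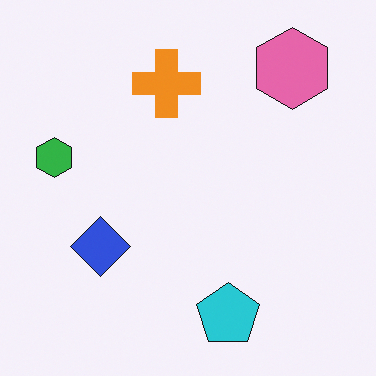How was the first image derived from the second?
Color-inverted (negative).

The light background has become dark and every shape's color is its complement — a photographic negative.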